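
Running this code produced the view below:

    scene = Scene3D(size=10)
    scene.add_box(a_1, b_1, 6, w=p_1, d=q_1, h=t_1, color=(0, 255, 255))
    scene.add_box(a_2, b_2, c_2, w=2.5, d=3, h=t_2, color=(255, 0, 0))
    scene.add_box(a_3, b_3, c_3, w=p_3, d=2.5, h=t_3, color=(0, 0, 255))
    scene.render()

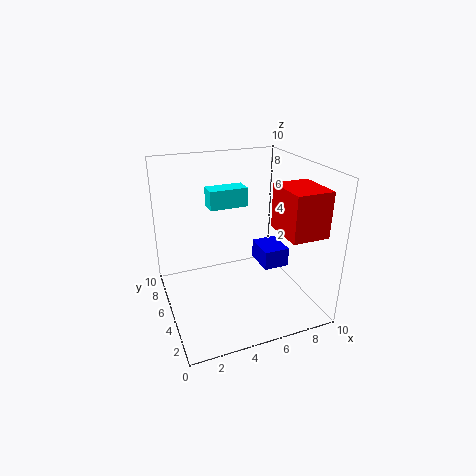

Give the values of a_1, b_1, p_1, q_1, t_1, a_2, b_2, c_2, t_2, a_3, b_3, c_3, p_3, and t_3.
a_1 = 4, b_1 = 8, p_1 = 3, q_1 = 1.5, t_1 = 1.5, a_2 = 7, b_2 = 1, c_2 = 6, t_2 = 3, a_3 = 7.5, b_3 = 5.5, c_3 = 1.5, p_3 = 2, t_3 = 1.5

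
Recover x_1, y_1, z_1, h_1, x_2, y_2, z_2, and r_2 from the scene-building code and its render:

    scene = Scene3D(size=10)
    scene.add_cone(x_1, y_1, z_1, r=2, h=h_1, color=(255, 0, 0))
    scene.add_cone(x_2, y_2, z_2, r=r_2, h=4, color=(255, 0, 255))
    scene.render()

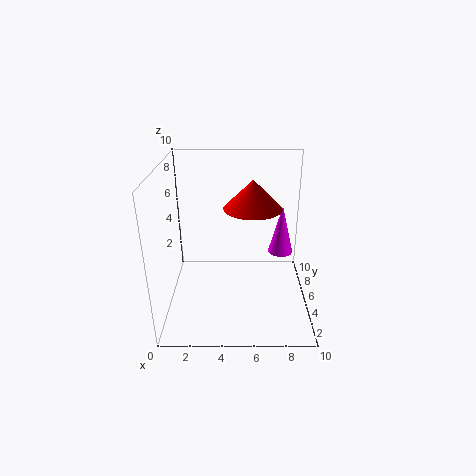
x_1 = 6, y_1 = 5.5, z_1 = 7, h_1 = 2, x_2 = 8.5, y_2 = 8.5, z_2 = 2, r_2 = 1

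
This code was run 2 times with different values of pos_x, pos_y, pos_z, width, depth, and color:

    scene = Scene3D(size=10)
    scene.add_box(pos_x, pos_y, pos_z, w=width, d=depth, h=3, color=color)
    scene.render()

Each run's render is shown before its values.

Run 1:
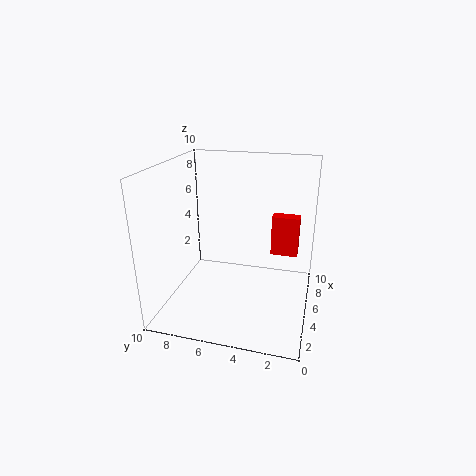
pos_x = 7, pos_y = 1, pos_z = 3, width = 1, depth = 2, color = 'red'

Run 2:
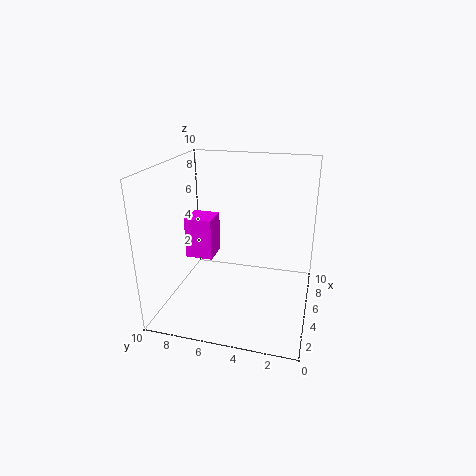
pos_x = 5, pos_y = 7, pos_z = 3, width = 2, depth = 2, color = 'magenta'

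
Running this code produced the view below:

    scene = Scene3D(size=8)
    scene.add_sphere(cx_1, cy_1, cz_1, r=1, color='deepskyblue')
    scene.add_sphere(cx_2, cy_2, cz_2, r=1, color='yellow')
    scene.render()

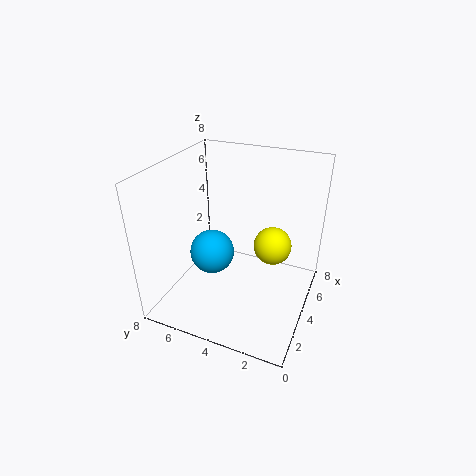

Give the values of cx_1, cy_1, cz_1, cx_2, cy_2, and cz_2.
cx_1 = 1; cy_1 = 4; cz_1 = 5; cx_2 = 4; cy_2 = 2; cz_2 = 4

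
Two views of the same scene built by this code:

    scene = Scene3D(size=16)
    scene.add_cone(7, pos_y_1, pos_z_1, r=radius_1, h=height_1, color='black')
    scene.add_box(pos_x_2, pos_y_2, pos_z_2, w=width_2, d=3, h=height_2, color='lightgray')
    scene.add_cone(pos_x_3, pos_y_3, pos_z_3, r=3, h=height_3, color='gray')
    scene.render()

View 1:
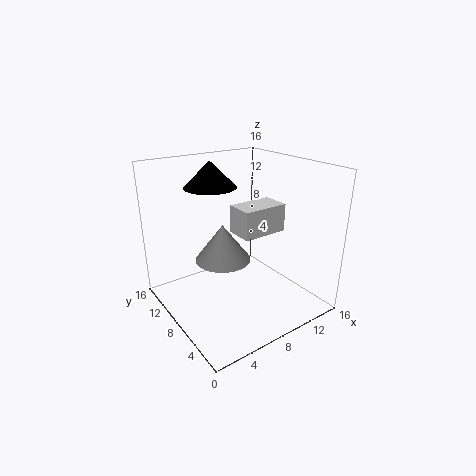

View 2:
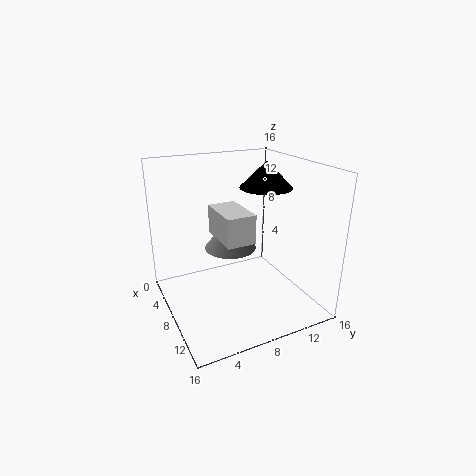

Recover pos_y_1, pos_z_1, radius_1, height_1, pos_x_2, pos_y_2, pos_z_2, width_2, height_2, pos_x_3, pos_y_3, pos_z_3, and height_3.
pos_y_1 = 12, pos_z_1 = 13, radius_1 = 3, height_1 = 3, pos_x_2 = 7, pos_y_2 = 5, pos_z_2 = 9, width_2 = 5, height_2 = 3, pos_x_3 = 6, pos_y_3 = 8, pos_z_3 = 6, height_3 = 4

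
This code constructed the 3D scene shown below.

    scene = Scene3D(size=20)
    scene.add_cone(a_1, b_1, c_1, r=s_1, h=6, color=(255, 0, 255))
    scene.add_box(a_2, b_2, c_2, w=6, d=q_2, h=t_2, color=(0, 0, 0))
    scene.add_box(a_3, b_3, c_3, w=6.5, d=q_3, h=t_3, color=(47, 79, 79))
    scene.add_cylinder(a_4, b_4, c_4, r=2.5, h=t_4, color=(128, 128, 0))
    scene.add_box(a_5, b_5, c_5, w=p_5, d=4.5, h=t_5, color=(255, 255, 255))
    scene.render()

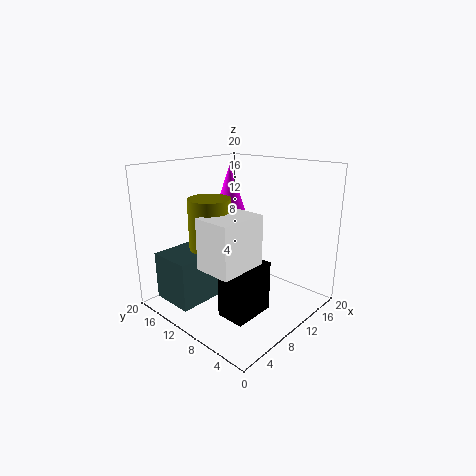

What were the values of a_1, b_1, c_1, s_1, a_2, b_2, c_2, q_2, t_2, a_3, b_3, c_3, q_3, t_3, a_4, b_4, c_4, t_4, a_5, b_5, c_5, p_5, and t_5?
a_1 = 9.5; b_1 = 11; c_1 = 14; s_1 = 2; a_2 = 5; b_2 = 5; c_2 = 0.5; q_2 = 4; t_2 = 7; a_3 = 1; b_3 = 11; c_3 = 2; q_3 = 6; t_3 = 6.5; a_4 = 3.5; b_4 = 8.5; c_4 = 11; t_4 = 6; a_5 = 0.5; b_5 = 3; c_5 = 9.5; p_5 = 6; t_5 = 6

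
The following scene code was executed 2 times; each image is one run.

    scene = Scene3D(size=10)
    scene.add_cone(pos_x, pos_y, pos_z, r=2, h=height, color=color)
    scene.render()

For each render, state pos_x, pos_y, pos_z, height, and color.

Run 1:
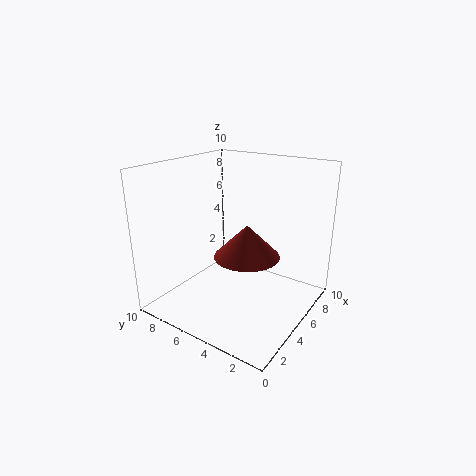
pos_x = 3, pos_y = 3, pos_z = 5, height = 2, color = 'brown'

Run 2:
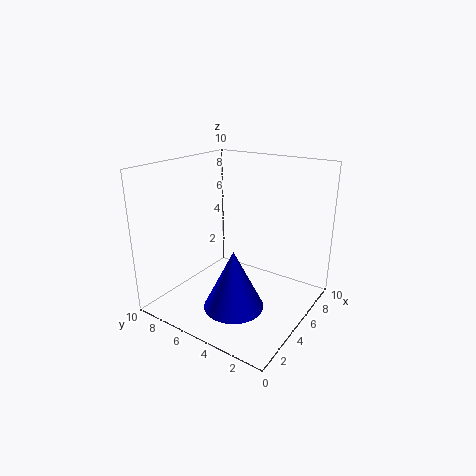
pos_x = 3, pos_y = 4, pos_z = 1, height = 4, color = 'blue'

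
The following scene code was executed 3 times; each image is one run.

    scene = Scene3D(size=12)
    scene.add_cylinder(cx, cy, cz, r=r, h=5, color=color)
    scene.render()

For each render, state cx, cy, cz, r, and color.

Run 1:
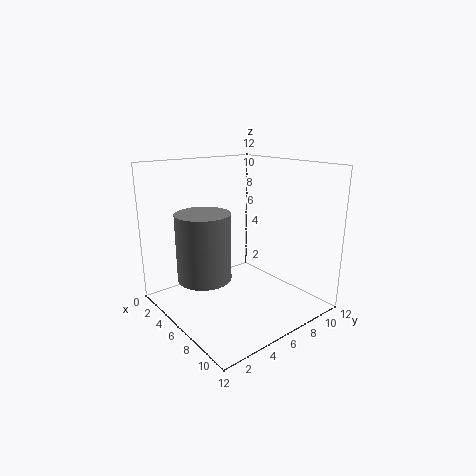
cx = 7; cy = 2; cz = 4; r = 2; color = 'gray'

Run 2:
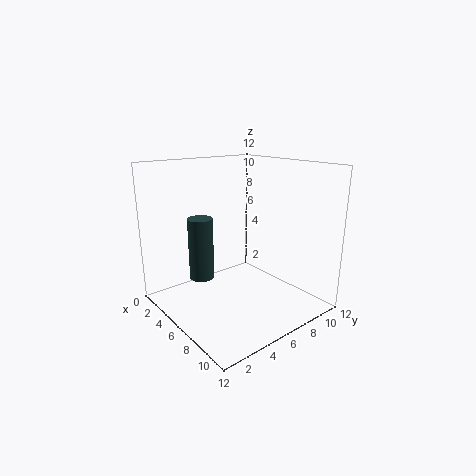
cx = 5; cy = 3; cz = 3; r = 1; color = 'darkslategray'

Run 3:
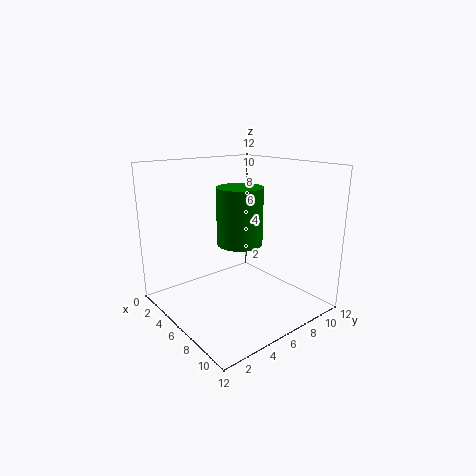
cx = 5; cy = 7; cz = 5; r = 2; color = 'green'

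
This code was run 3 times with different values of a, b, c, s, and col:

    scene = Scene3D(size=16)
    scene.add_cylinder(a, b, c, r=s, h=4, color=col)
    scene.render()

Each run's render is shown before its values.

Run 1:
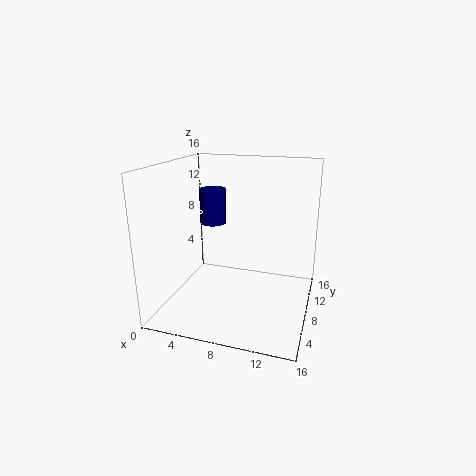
a = 4.5; b = 9.5; c = 9; s = 1.5; col = 'navy'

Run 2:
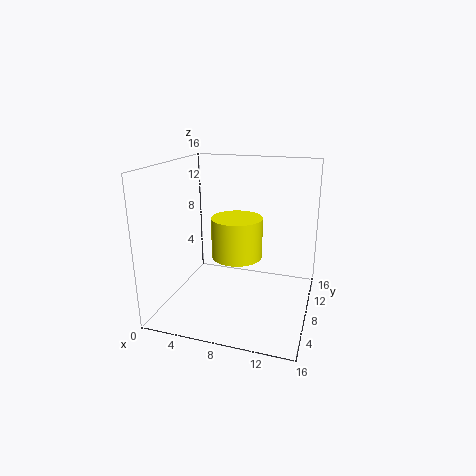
a = 9; b = 4.5; c = 7.5; s = 2.5; col = 'yellow'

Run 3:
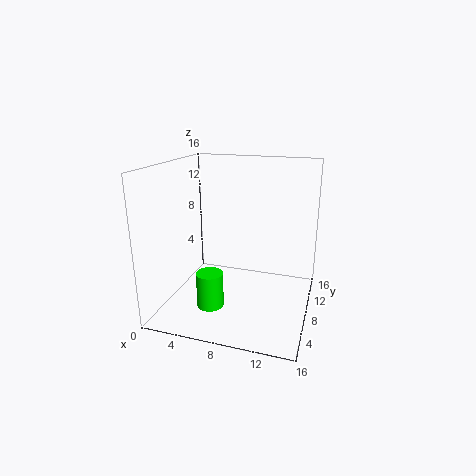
a = 5.5; b = 5.5; c = 0.5; s = 1.5; col = 'lime'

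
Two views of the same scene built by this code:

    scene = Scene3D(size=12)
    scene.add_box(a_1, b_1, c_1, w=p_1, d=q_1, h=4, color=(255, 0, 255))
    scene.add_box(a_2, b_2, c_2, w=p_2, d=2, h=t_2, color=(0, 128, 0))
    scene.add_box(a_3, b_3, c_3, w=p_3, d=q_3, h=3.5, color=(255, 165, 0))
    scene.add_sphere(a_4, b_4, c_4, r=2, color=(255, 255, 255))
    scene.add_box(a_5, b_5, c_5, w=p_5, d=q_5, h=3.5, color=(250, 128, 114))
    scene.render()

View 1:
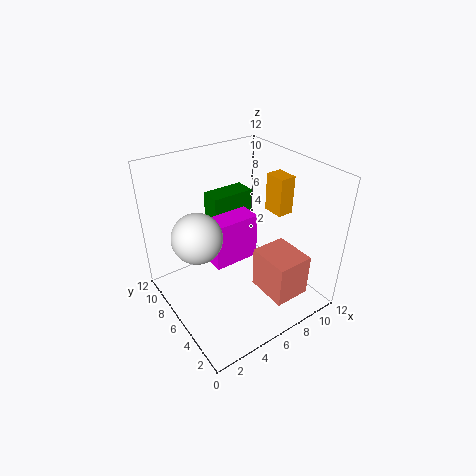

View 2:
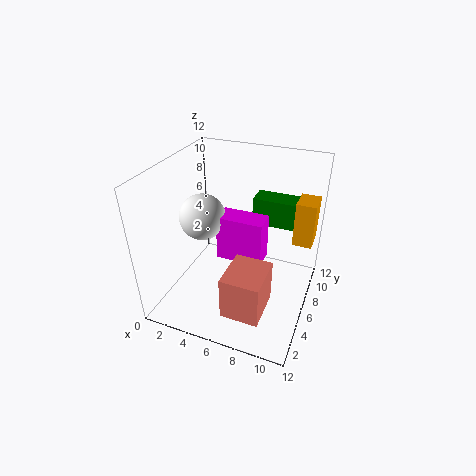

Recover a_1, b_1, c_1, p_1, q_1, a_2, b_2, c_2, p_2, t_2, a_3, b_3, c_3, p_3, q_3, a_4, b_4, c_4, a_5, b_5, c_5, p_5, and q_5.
a_1 = 4
b_1 = 6
c_1 = 3.5
p_1 = 4
q_1 = 2
a_2 = 6
b_2 = 9.5
c_2 = 5.5
p_2 = 4
t_2 = 2.5
a_3 = 10.5
b_3 = 6
c_3 = 6.5
p_3 = 1.5
q_3 = 2
a_4 = 2.5
b_4 = 6.5
c_4 = 7
a_5 = 6.5
b_5 = 1
c_5 = 2
p_5 = 3
q_5 = 3.5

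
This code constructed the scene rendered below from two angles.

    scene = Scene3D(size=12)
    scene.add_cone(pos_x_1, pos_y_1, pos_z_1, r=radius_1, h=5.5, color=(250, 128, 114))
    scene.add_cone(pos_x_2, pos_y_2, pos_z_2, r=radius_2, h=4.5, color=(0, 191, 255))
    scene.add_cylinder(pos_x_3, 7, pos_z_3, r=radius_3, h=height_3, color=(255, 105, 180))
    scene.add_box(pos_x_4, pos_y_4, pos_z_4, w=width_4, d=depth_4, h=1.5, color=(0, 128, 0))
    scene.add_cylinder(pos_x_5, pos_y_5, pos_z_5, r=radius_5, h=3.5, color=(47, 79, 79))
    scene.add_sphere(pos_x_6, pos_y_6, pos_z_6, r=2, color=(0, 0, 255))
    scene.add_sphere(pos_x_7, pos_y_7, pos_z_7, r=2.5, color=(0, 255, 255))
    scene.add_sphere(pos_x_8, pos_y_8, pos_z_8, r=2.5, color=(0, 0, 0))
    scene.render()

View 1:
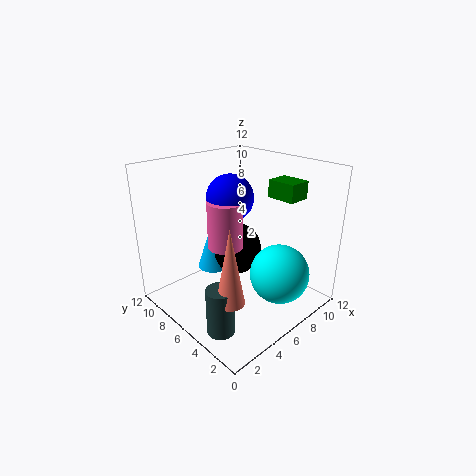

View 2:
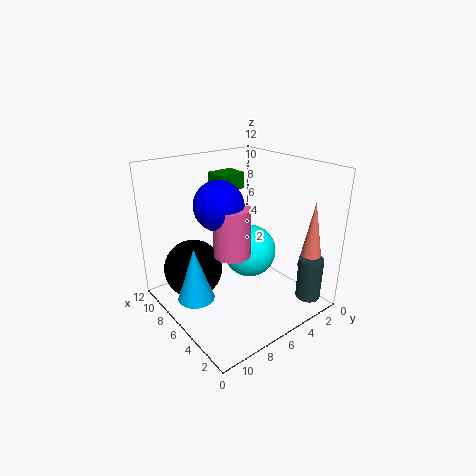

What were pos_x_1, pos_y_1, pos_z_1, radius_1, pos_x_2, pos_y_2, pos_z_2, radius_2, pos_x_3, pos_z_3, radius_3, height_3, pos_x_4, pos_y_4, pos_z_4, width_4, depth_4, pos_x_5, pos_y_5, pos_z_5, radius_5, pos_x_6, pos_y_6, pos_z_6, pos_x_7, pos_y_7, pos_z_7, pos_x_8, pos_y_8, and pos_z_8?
pos_x_1 = 1.5
pos_y_1 = 2
pos_z_1 = 4
radius_1 = 1
pos_x_2 = 6.5
pos_y_2 = 10
pos_z_2 = 1.5
radius_2 = 1.5
pos_x_3 = 5.5
pos_z_3 = 5
radius_3 = 1.5
height_3 = 4
pos_x_4 = 9
pos_y_4 = 3
pos_z_4 = 9
width_4 = 2
depth_4 = 2.5
pos_x_5 = 1
pos_y_5 = 2.5
pos_z_5 = 1.5
radius_5 = 1
pos_x_6 = 6.5
pos_y_6 = 7.5
pos_z_6 = 9
pos_x_7 = 8
pos_y_7 = 3
pos_z_7 = 3
pos_x_8 = 8.5
pos_y_8 = 9
pos_z_8 = 3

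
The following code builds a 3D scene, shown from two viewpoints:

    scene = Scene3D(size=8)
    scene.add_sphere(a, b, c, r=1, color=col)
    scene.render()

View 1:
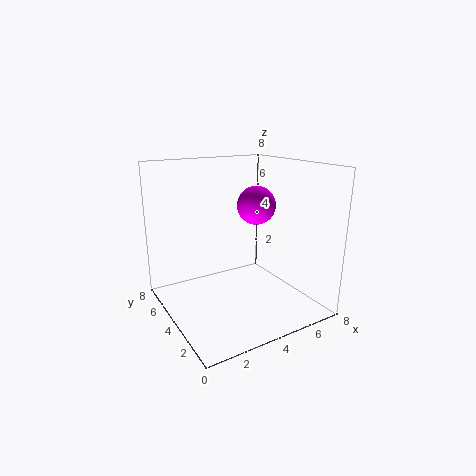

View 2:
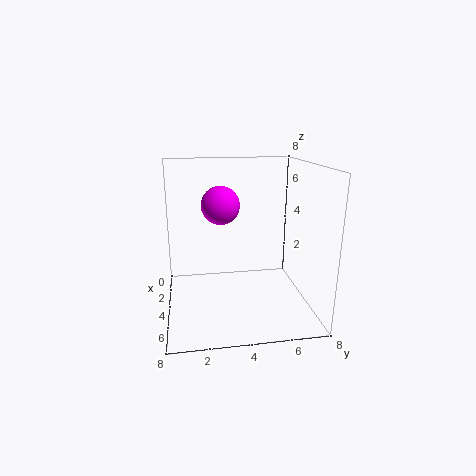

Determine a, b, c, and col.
a = 4.5; b = 3; c = 6; col = 'magenta'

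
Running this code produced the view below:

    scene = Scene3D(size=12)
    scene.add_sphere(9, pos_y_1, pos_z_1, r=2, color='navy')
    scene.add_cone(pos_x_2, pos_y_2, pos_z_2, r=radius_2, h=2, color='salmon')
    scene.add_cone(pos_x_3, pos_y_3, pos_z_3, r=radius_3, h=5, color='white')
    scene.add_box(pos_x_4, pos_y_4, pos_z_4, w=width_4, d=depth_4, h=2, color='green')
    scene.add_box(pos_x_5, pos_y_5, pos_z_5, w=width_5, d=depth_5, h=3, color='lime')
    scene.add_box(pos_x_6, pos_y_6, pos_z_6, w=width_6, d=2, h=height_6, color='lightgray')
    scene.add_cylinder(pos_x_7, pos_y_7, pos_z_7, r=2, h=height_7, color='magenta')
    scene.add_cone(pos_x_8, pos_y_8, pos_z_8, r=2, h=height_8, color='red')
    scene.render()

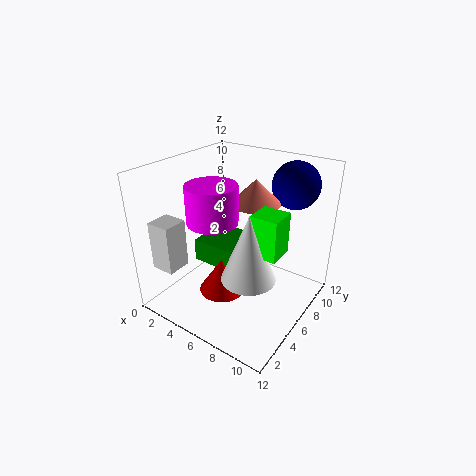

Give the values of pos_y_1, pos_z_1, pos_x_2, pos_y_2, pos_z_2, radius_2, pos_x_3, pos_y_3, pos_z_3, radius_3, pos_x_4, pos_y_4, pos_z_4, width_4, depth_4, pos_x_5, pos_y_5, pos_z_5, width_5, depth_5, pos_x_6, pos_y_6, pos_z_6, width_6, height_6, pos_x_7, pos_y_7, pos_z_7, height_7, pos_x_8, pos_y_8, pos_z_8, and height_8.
pos_y_1 = 10; pos_z_1 = 10; pos_x_2 = 7; pos_y_2 = 7; pos_z_2 = 9; radius_2 = 2; pos_x_3 = 9; pos_y_3 = 3; pos_z_3 = 5; radius_3 = 2; pos_x_4 = 2; pos_y_4 = 5; pos_z_4 = 3; width_4 = 4; depth_4 = 4; pos_x_5 = 9; pos_y_5 = 3; pos_z_5 = 7; width_5 = 2; depth_5 = 2; pos_x_6 = 1; pos_y_6 = 1; pos_z_6 = 4; width_6 = 2; height_6 = 4; pos_x_7 = 5; pos_y_7 = 4; pos_z_7 = 8; height_7 = 3; pos_x_8 = 5; pos_y_8 = 5; pos_z_8 = 1; height_8 = 3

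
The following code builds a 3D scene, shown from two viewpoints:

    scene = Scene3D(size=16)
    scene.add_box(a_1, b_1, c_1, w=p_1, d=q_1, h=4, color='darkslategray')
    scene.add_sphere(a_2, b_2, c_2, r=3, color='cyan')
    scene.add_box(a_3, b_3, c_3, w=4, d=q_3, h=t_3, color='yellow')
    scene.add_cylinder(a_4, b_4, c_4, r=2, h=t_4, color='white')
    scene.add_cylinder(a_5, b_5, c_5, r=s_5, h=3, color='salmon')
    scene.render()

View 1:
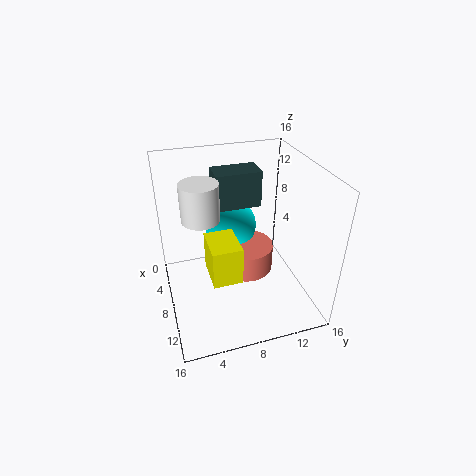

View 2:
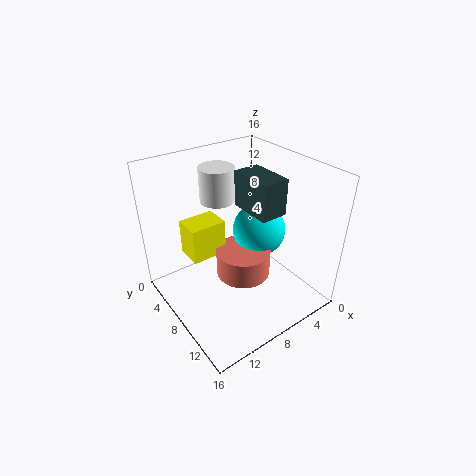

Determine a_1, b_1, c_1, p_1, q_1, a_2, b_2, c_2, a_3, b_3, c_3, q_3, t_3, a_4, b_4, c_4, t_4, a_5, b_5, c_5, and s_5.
a_1 = 4, b_1 = 6, c_1 = 11, p_1 = 3, q_1 = 5, a_2 = 5, b_2 = 8, c_2 = 8, a_3 = 9, b_3 = 4, c_3 = 6, q_3 = 3, t_3 = 4, a_4 = 8, b_4 = 4, c_4 = 11, t_4 = 4, a_5 = 8, b_5 = 9, c_5 = 4, s_5 = 3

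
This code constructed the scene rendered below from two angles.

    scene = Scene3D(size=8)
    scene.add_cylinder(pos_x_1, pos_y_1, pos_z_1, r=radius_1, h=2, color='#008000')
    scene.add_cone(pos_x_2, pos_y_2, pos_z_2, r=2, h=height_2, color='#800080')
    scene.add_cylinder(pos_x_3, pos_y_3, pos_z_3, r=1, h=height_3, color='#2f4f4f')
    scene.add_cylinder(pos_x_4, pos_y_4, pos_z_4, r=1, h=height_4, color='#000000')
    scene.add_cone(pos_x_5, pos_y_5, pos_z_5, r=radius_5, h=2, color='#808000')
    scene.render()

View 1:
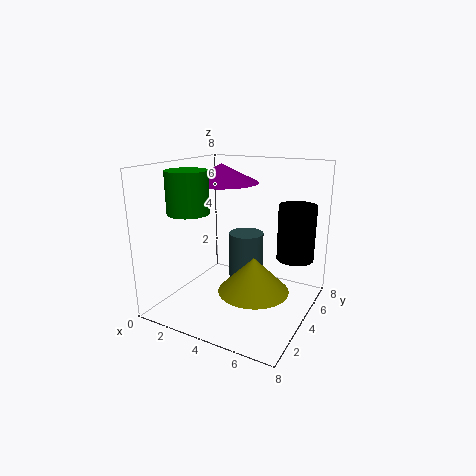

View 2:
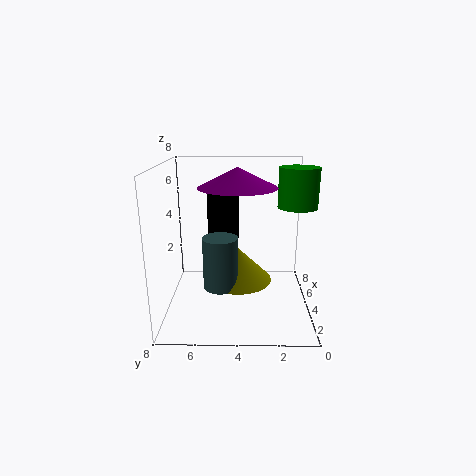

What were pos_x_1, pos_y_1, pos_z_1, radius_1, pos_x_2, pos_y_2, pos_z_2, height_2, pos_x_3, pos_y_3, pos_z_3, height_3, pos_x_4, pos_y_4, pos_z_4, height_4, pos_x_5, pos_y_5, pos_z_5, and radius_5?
pos_x_1 = 3; pos_y_1 = 1; pos_z_1 = 6; radius_1 = 1; pos_x_2 = 3; pos_y_2 = 4; pos_z_2 = 7; height_2 = 1; pos_x_3 = 4; pos_y_3 = 5; pos_z_3 = 1; height_3 = 3; pos_x_4 = 7; pos_y_4 = 5; pos_z_4 = 3; height_4 = 3; pos_x_5 = 5; pos_y_5 = 4; pos_z_5 = 1; radius_5 = 2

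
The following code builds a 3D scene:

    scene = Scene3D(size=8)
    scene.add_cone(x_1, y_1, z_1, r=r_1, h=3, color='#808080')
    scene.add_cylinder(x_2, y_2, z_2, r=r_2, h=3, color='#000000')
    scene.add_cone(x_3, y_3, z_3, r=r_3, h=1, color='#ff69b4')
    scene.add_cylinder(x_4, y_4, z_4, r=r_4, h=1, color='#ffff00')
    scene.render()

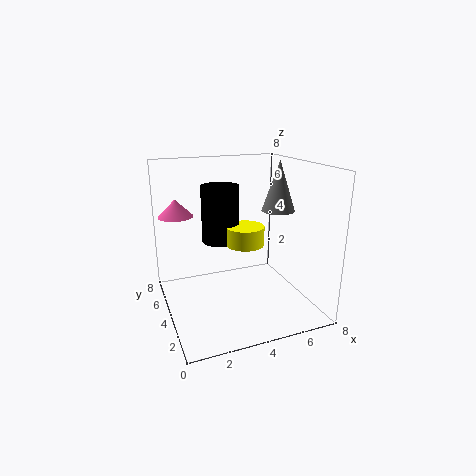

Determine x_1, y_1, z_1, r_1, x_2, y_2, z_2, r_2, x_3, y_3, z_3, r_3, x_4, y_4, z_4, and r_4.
x_1 = 7, y_1 = 5, z_1 = 5, r_1 = 1, x_2 = 3, y_2 = 4, z_2 = 4, r_2 = 1, x_3 = 1, y_3 = 6, z_3 = 5, r_3 = 1, x_4 = 4, y_4 = 3, z_4 = 4, r_4 = 1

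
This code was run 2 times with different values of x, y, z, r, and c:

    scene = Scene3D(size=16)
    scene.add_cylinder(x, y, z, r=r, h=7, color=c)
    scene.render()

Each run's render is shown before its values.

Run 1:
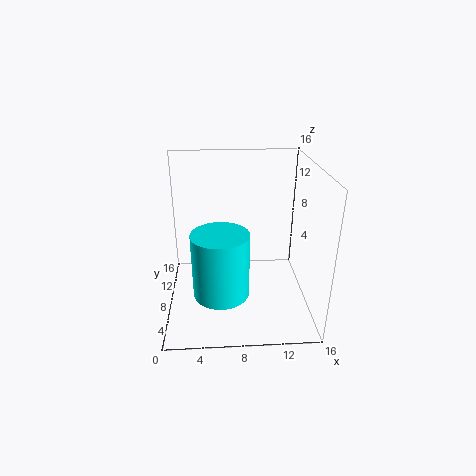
x = 6; y = 5; z = 3; r = 3; c = 'cyan'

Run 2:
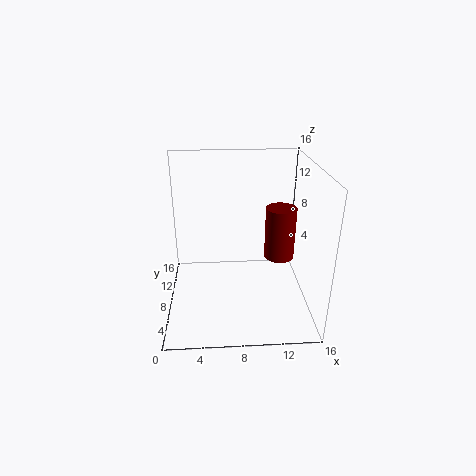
x = 14; y = 14; z = 2; r = 2; c = 'maroon'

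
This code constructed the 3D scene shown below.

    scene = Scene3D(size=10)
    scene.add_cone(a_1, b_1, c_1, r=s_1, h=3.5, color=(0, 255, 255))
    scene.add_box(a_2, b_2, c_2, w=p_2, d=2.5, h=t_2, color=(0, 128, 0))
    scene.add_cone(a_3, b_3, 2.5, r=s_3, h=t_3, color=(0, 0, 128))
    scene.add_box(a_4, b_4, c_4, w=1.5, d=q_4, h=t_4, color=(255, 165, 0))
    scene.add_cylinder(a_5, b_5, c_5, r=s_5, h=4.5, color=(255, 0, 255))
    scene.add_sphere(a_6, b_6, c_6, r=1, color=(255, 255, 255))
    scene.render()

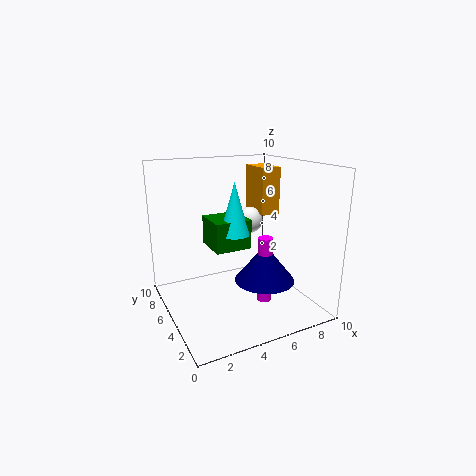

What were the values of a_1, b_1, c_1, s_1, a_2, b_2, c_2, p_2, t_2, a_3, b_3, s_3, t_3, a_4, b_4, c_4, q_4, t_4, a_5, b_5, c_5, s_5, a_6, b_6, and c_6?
a_1 = 4.5, b_1 = 4.5, c_1 = 5.5, s_1 = 1, a_2 = 3, b_2 = 4, c_2 = 4.5, p_2 = 2.5, t_2 = 2, a_3 = 6, b_3 = 3, s_3 = 2, t_3 = 2.5, a_4 = 7.5, b_4 = 6, c_4 = 6, q_4 = 2.5, t_4 = 3.5, a_5 = 6, b_5 = 3, c_5 = 1, s_5 = 0.5, a_6 = 7, b_6 = 7, c_6 = 5.5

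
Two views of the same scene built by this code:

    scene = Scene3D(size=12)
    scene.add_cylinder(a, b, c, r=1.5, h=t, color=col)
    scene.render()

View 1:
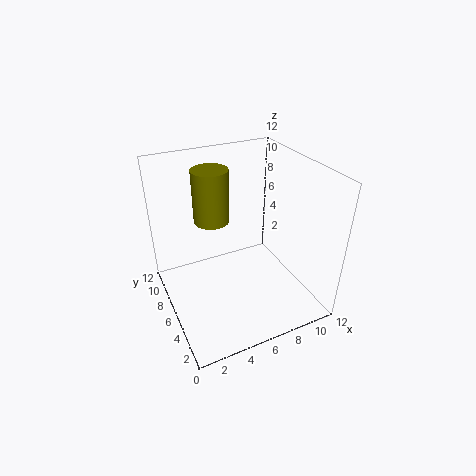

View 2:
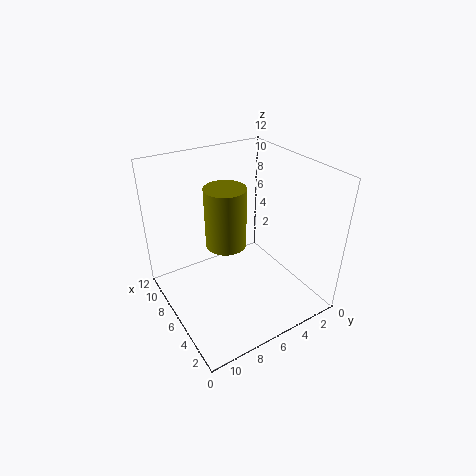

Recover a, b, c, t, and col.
a = 4.5
b = 8
c = 7
t = 4.5
col = 'olive'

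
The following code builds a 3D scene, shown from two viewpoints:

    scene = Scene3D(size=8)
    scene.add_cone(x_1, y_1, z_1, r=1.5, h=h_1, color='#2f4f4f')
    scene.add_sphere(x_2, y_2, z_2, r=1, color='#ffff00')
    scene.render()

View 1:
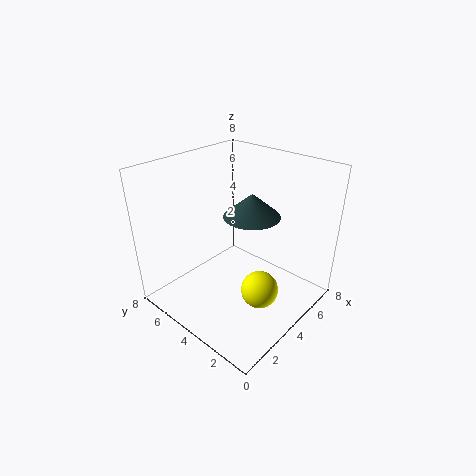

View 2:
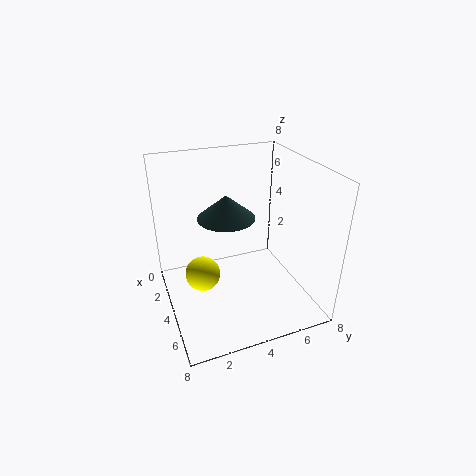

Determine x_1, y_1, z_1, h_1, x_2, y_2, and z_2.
x_1 = 4.25; y_1 = 3.25; z_1 = 5.5; h_1 = 1.25; x_2 = 3.5; y_2 = 2; z_2 = 1.75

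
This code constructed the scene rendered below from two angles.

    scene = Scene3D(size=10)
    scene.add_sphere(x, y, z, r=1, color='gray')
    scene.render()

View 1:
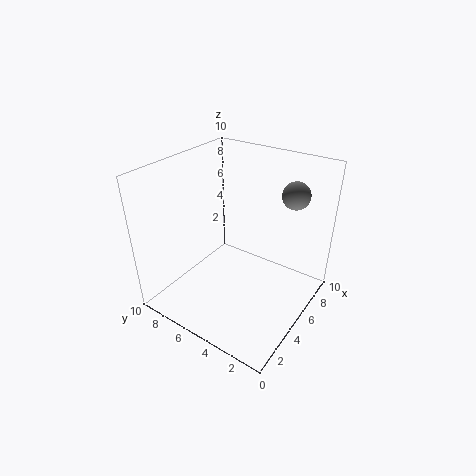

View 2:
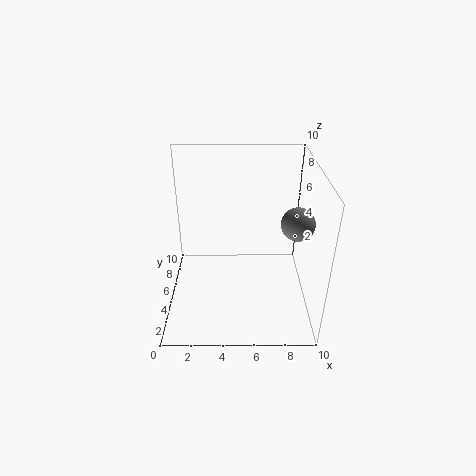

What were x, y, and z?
x = 8.5
y = 2.5
z = 7.5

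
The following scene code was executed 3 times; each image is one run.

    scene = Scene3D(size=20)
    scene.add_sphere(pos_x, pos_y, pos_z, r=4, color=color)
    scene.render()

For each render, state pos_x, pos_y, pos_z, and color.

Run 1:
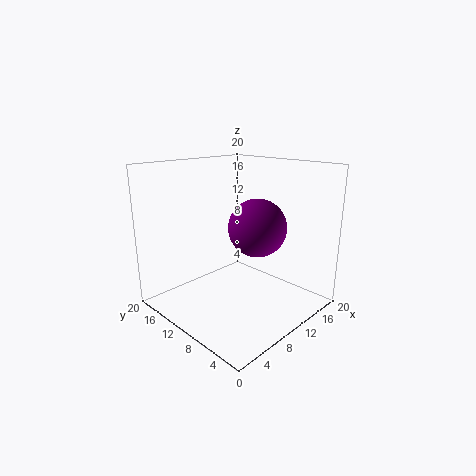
pos_x = 11.75
pos_y = 8
pos_z = 11.5
color = 'purple'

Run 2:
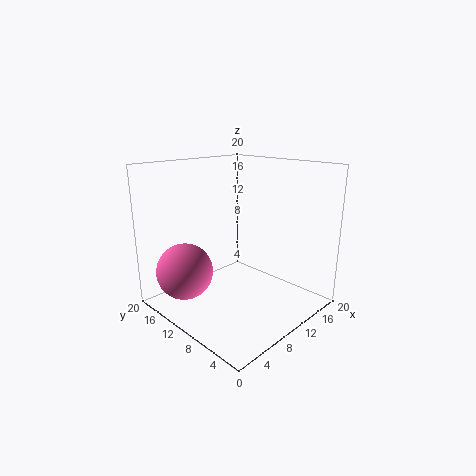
pos_x = 4.5
pos_y = 15.25
pos_z = 5
color = 'hotpink'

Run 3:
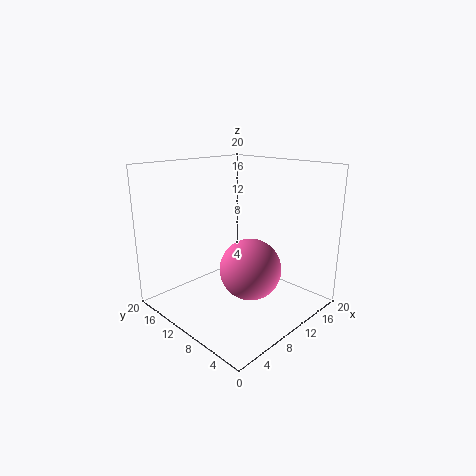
pos_x = 8.5
pos_y = 6.25
pos_z = 7
color = 'hotpink'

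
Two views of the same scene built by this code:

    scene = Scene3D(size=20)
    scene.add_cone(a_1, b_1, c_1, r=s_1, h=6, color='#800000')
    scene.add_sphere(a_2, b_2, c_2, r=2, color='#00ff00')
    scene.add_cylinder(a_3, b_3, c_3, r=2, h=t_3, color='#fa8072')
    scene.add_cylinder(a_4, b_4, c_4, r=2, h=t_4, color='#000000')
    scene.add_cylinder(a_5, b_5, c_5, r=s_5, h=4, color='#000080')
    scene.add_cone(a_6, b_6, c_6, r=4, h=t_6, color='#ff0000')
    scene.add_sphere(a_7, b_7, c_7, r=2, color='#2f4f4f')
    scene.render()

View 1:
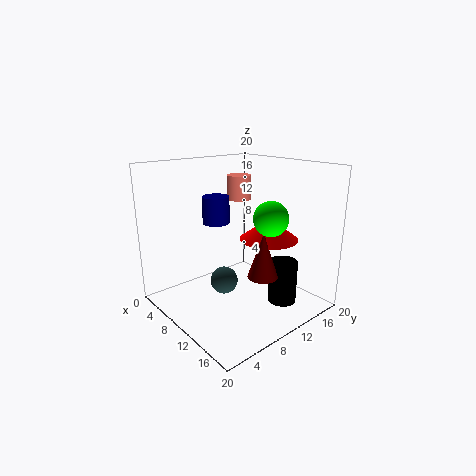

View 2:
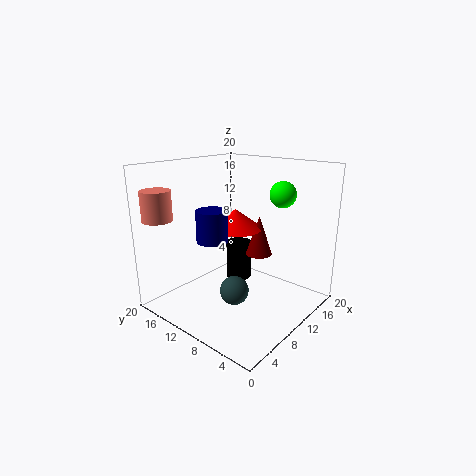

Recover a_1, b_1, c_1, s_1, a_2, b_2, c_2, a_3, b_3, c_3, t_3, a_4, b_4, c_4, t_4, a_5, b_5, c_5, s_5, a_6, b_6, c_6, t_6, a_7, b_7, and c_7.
a_1 = 15, b_1 = 10, c_1 = 6, s_1 = 2, a_2 = 18, b_2 = 8, c_2 = 15, a_3 = 2, b_3 = 17, c_3 = 13, t_3 = 4, a_4 = 15, b_4 = 14, c_4 = 1, t_4 = 6, a_5 = 5, b_5 = 10, c_5 = 11, s_5 = 2, a_6 = 13, b_6 = 13, c_6 = 10, t_6 = 3, a_7 = 8, b_7 = 9, c_7 = 3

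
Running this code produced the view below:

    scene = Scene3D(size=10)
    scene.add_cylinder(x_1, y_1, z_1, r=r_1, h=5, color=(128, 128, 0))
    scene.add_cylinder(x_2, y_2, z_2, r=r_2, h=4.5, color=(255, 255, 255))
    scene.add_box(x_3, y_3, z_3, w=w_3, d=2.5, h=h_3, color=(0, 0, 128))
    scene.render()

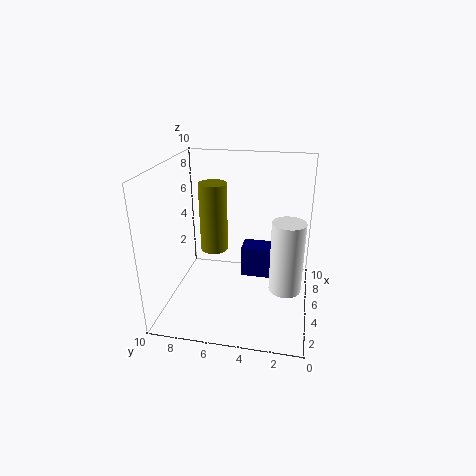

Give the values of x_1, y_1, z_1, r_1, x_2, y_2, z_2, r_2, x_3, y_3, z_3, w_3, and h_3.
x_1 = 6
y_1 = 7
z_1 = 3.5
r_1 = 1
x_2 = 2.5
y_2 = 1.5
z_2 = 3
r_2 = 1
x_3 = 3.5
y_3 = 2
z_3 = 3
w_3 = 1.5
h_3 = 2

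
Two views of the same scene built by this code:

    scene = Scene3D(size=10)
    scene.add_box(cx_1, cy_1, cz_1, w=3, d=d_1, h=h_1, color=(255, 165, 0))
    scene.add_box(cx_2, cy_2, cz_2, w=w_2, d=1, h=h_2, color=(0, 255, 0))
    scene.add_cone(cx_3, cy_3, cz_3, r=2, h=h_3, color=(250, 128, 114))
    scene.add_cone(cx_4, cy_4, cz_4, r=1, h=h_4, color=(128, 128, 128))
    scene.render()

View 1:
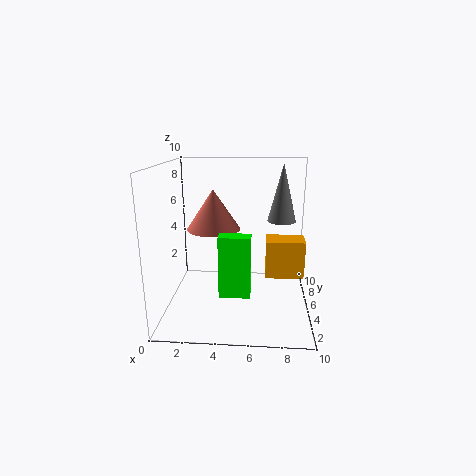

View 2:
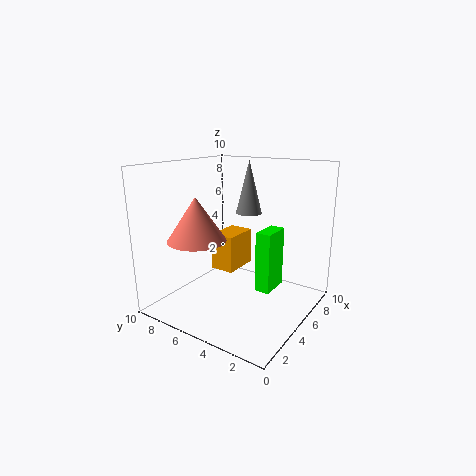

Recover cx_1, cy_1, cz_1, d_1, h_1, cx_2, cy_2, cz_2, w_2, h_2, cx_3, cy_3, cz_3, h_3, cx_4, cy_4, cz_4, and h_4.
cx_1 = 7
cy_1 = 7
cz_1 = 1
d_1 = 2
h_1 = 3
cx_2 = 4
cy_2 = 2
cz_2 = 2
w_2 = 2
h_2 = 4
cx_3 = 3
cy_3 = 7
cz_3 = 5
h_3 = 3
cx_4 = 8
cy_4 = 6
cz_4 = 6
h_4 = 4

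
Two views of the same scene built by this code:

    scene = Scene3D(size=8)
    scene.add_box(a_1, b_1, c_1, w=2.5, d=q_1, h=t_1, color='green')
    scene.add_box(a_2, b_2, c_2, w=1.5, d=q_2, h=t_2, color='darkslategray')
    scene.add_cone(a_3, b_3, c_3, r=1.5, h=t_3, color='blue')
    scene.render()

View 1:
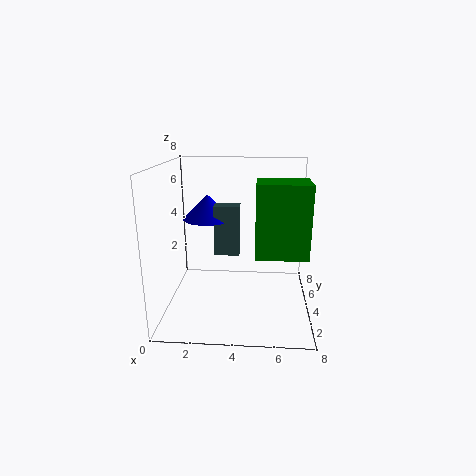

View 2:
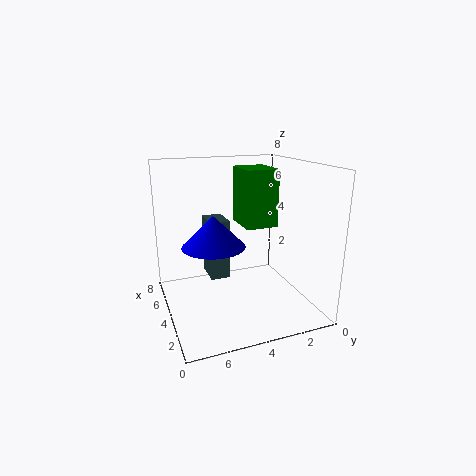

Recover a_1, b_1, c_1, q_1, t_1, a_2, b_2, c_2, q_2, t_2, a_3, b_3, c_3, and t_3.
a_1 = 5; b_1 = 1; c_1 = 4; q_1 = 2; t_1 = 3.5; a_2 = 2.5; b_2 = 5; c_2 = 2.5; q_2 = 1; t_2 = 3; a_3 = 2; b_3 = 6; c_3 = 4.5; t_3 = 1.5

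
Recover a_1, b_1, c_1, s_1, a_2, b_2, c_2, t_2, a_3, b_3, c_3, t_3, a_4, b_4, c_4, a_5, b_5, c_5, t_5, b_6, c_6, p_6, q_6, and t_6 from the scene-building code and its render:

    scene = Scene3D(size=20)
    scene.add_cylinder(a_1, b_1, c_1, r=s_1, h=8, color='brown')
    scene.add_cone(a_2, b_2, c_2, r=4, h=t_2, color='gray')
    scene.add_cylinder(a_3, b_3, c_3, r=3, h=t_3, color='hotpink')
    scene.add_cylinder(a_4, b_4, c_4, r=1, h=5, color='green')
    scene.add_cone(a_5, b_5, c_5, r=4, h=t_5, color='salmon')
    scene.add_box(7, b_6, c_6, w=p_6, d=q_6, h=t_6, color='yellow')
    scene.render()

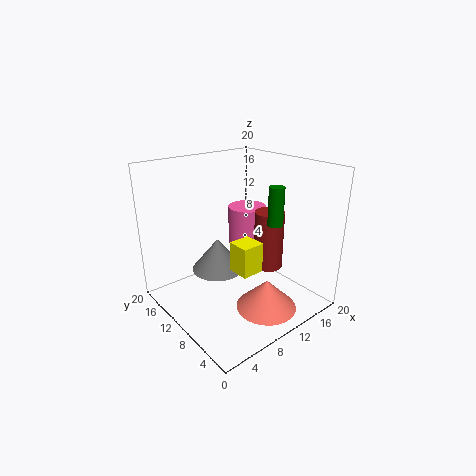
a_1 = 13
b_1 = 7
c_1 = 6
s_1 = 2
a_2 = 10
b_2 = 15
c_2 = 3
t_2 = 5
a_3 = 16
b_3 = 15
c_3 = 6
t_3 = 6
a_4 = 12
b_4 = 5
c_4 = 13
a_5 = 10
b_5 = 4
c_5 = 2
t_5 = 4
b_6 = 5
c_6 = 7
p_6 = 3
q_6 = 3
t_6 = 4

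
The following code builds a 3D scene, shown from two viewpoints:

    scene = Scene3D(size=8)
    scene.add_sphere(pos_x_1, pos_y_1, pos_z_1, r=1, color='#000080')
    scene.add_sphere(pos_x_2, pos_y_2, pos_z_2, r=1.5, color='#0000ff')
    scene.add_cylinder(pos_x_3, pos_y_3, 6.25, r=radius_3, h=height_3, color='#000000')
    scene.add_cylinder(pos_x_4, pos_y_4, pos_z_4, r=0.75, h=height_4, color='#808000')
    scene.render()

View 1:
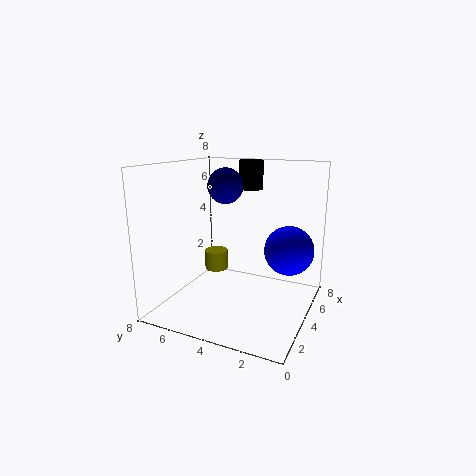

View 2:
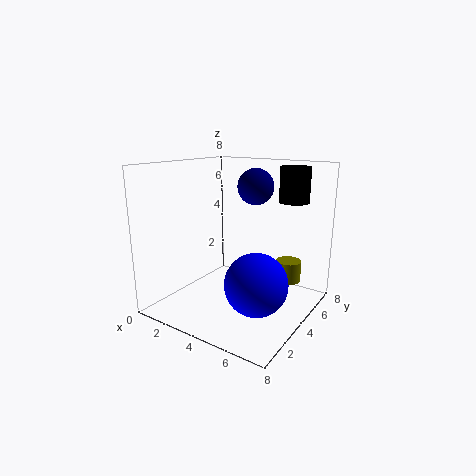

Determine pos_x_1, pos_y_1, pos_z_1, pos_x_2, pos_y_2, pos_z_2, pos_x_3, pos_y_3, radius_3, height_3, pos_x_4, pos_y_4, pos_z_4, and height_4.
pos_x_1 = 4.5, pos_y_1 = 5, pos_z_1 = 6.75, pos_x_2 = 6.5, pos_y_2 = 1.75, pos_z_2 = 2.75, pos_x_3 = 7, pos_y_3 = 4.5, radius_3 = 0.75, height_3 = 1.75, pos_x_4 = 6, pos_y_4 = 6.5, pos_z_4 = 1, height_4 = 1.25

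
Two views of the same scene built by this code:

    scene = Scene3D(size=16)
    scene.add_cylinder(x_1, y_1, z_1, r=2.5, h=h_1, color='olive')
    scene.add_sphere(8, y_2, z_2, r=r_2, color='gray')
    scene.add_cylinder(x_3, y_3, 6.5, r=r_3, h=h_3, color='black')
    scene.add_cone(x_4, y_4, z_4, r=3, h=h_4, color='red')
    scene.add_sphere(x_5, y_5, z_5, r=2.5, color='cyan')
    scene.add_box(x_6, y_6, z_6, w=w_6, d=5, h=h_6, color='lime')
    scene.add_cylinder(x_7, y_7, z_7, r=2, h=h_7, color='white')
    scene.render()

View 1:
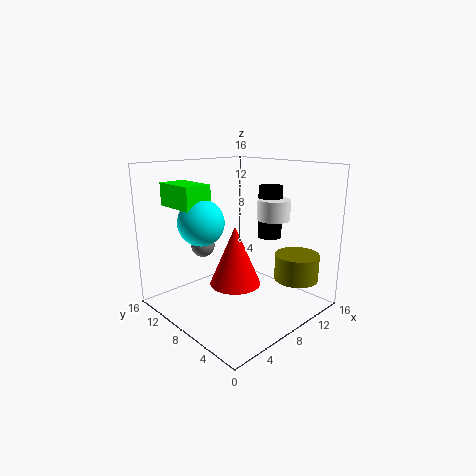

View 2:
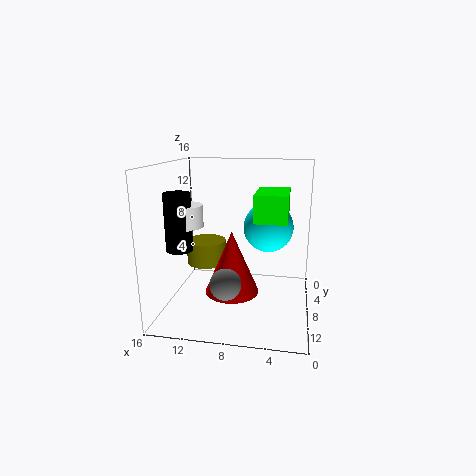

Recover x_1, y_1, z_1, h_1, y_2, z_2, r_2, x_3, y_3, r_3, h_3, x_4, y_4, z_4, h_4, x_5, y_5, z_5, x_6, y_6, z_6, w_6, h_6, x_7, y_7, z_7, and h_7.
x_1 = 13, y_1 = 3.5, z_1 = 3, h_1 = 3, y_2 = 14.5, z_2 = 5.5, r_2 = 1.5, x_3 = 14.5, y_3 = 9, r_3 = 1.5, h_3 = 6.5, x_4 = 8.5, y_4 = 9, z_4 = 2, h_4 = 7, x_5 = 4.5, y_5 = 10, z_5 = 10, x_6 = 2.5, y_6 = 9.5, z_6 = 11.5, w_6 = 3, h_6 = 2.5, x_7 = 14, y_7 = 8, z_7 = 9, h_7 = 2.5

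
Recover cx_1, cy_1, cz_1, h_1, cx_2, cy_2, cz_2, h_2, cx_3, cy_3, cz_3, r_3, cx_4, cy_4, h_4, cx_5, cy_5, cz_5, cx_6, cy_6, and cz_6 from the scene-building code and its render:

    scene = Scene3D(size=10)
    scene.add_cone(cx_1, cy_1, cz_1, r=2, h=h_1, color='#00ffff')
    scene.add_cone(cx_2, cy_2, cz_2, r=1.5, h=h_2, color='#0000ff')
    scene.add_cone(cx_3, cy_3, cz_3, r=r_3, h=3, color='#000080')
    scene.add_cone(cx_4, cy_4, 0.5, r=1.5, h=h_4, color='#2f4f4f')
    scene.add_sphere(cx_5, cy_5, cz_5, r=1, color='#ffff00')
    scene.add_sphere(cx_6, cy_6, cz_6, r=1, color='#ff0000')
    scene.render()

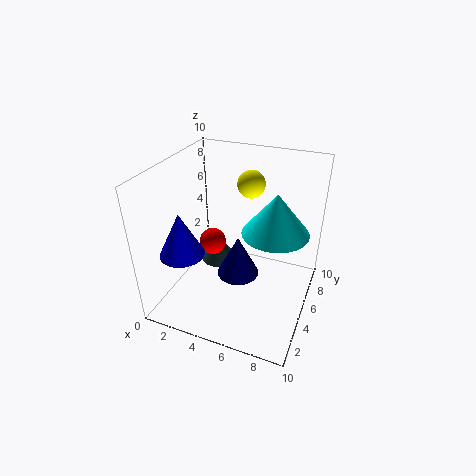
cx_1 = 8, cy_1 = 3.5, cz_1 = 7, h_1 = 2.5, cx_2 = 2, cy_2 = 2.5, cz_2 = 4.5, h_2 = 3, cx_3 = 5, cy_3 = 5, cz_3 = 2, r_3 = 1.5, cx_4 = 2, cy_4 = 8, h_4 = 2, cx_5 = 5, cy_5 = 7.5, cz_5 = 8, cx_6 = 2.5, cy_6 = 6, cz_6 = 3.5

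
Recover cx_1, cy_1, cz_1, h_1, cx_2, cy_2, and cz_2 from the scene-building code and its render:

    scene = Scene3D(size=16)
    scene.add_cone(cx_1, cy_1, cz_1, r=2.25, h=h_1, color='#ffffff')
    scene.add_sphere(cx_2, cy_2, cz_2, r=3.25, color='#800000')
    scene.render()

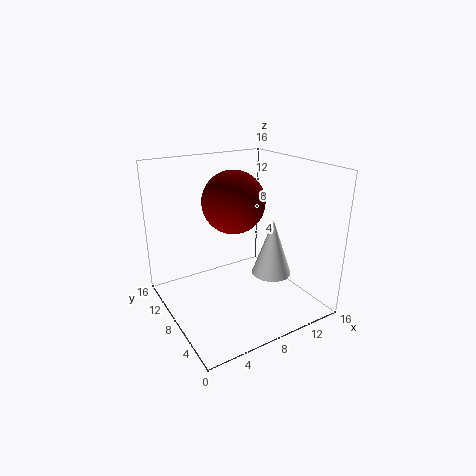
cx_1 = 11.5; cy_1 = 6.25; cz_1 = 3.5; h_1 = 6.5; cx_2 = 7; cy_2 = 7.25; cz_2 = 12.5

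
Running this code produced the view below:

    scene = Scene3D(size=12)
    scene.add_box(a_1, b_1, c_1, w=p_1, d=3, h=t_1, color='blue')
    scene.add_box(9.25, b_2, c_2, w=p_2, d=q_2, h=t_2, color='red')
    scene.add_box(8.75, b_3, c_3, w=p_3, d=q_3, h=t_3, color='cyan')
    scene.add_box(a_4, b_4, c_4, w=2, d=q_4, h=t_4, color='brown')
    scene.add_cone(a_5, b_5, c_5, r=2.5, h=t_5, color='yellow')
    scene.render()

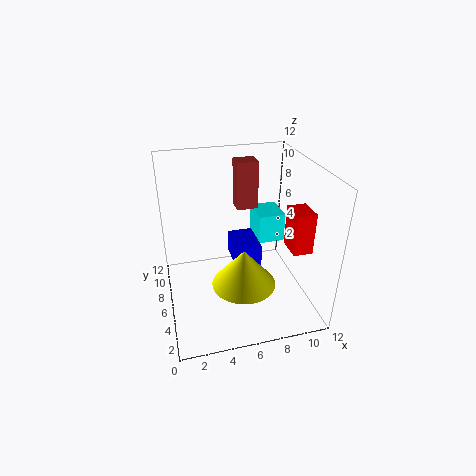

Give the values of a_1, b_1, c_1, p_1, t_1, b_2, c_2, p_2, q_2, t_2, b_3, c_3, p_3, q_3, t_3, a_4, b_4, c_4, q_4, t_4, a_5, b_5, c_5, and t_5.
a_1 = 5.25
b_1 = 3.5
c_1 = 4.75
p_1 = 2
t_1 = 1.75
b_2 = 2
c_2 = 6.25
p_2 = 1.5
q_2 = 2
t_2 = 3.25
b_3 = 8.5
c_3 = 3.5
p_3 = 2.5
q_3 = 3
t_3 = 2.75
a_4 = 7
b_4 = 10
c_4 = 6.5
q_4 = 1.75
t_4 = 4.5
a_5 = 5.75
b_5 = 3.25
c_5 = 3.5
t_5 = 3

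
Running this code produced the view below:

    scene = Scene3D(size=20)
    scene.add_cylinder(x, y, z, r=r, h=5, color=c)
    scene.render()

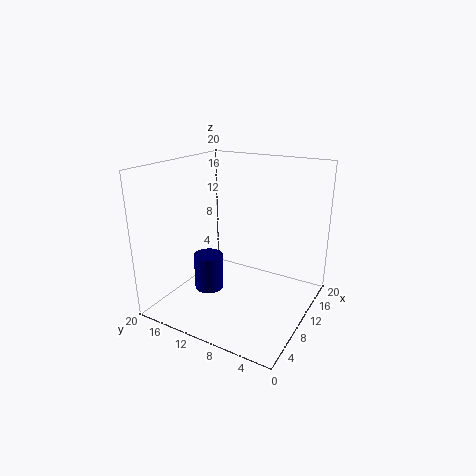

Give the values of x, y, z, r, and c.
x = 7; y = 13; z = 3; r = 2; c = 'navy'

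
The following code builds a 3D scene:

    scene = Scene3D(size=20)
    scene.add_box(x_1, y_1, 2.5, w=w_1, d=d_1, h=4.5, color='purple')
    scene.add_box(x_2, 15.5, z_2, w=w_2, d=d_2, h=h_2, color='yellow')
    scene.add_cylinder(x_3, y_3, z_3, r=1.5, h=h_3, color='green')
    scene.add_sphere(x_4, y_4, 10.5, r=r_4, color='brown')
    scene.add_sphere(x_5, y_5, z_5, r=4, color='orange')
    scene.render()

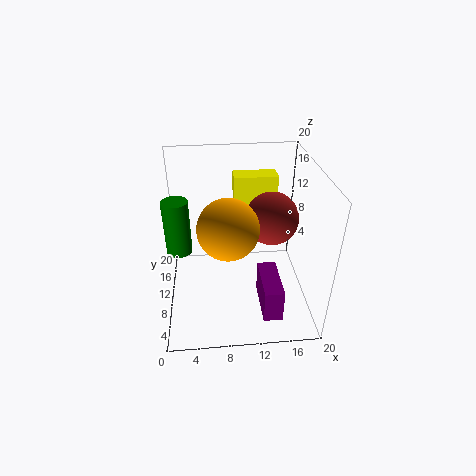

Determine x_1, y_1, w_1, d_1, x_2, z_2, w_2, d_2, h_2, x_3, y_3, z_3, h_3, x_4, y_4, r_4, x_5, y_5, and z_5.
x_1 = 12.5
y_1 = 1.5
w_1 = 2.5
d_1 = 6.5
x_2 = 10
z_2 = 8
w_2 = 6.5
d_2 = 3
h_2 = 8.5
x_3 = 2.5
y_3 = 5
z_3 = 12
h_3 = 6.5
x_4 = 15.5
y_4 = 14
r_4 = 4
x_5 = 8.5
y_5 = 7.5
z_5 = 13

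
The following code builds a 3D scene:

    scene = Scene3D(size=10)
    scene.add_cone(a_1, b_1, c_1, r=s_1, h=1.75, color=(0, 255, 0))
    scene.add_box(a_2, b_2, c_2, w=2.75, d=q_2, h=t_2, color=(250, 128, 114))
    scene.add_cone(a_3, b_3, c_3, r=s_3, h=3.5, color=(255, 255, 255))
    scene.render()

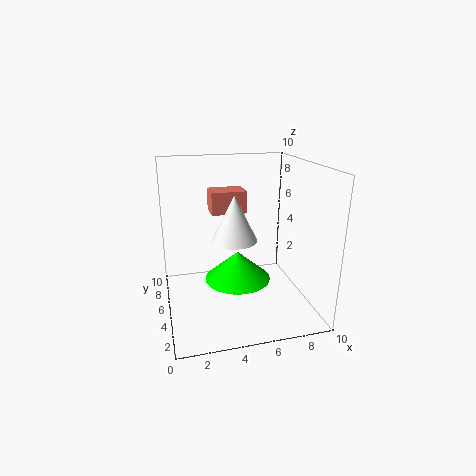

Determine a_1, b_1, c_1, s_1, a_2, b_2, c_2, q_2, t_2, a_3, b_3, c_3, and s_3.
a_1 = 4.25; b_1 = 2.25; c_1 = 3.5; s_1 = 2; a_2 = 3.75; b_2 = 8; c_2 = 5.75; q_2 = 2; t_2 = 1.75; a_3 = 5.25; b_3 = 7; c_3 = 4; s_3 = 1.75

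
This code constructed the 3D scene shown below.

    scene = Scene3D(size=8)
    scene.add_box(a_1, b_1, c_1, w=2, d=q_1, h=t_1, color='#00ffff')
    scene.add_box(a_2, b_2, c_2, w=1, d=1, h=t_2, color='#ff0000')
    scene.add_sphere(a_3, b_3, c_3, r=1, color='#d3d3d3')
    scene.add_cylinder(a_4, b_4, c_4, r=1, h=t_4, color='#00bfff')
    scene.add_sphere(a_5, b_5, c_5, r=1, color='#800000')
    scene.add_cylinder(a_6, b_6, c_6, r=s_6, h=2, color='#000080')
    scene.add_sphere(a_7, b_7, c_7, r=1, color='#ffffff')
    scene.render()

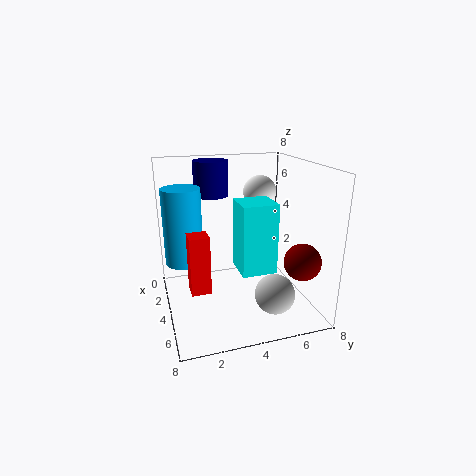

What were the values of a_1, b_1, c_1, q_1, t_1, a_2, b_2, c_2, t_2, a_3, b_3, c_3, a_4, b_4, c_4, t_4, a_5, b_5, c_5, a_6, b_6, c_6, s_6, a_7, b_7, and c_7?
a_1 = 3, b_1 = 4, c_1 = 2, q_1 = 2, t_1 = 4, a_2 = 5, b_2 = 1, c_2 = 2, t_2 = 3, a_3 = 7, b_3 = 5, c_3 = 2, a_4 = 4, b_4 = 1, c_4 = 3, t_4 = 4, a_5 = 6, b_5 = 7, c_5 = 3, a_6 = 2, b_6 = 3, c_6 = 6, s_6 = 1, a_7 = 2, b_7 = 6, c_7 = 6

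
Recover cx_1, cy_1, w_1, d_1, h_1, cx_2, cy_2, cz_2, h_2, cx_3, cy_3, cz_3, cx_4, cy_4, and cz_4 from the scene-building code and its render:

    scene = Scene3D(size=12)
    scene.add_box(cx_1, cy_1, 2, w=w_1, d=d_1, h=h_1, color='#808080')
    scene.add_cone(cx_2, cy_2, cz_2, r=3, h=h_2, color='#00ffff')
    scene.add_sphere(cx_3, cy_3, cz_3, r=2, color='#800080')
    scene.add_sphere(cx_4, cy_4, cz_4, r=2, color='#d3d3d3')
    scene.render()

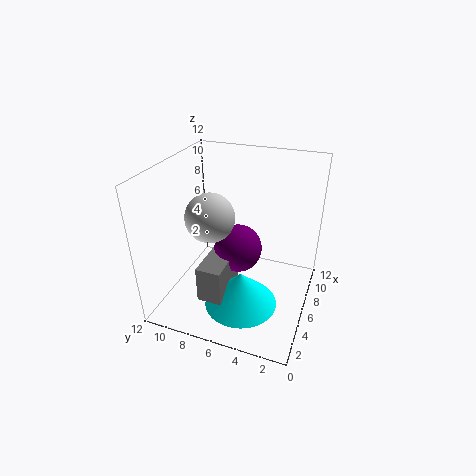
cx_1 = 2, cy_1 = 6, w_1 = 4, d_1 = 2, h_1 = 3, cx_2 = 4, cy_2 = 5, cz_2 = 1, h_2 = 3, cx_3 = 6, cy_3 = 6, cz_3 = 5, cx_4 = 5, cy_4 = 8, cz_4 = 8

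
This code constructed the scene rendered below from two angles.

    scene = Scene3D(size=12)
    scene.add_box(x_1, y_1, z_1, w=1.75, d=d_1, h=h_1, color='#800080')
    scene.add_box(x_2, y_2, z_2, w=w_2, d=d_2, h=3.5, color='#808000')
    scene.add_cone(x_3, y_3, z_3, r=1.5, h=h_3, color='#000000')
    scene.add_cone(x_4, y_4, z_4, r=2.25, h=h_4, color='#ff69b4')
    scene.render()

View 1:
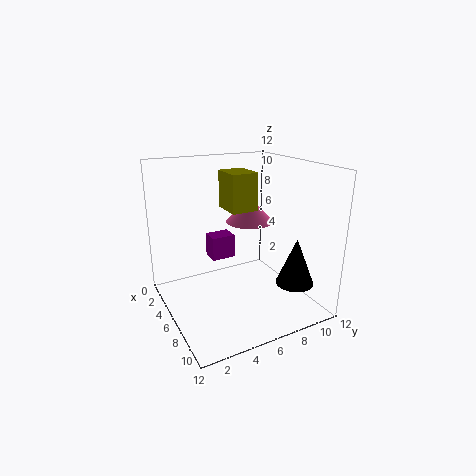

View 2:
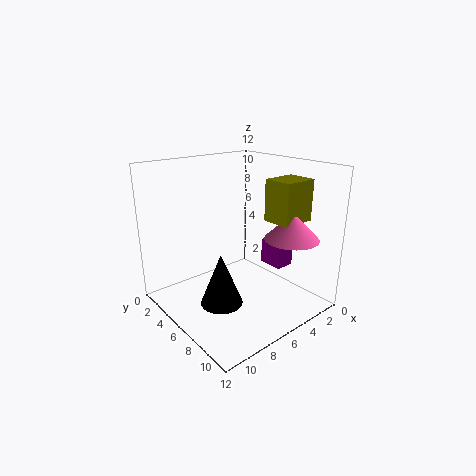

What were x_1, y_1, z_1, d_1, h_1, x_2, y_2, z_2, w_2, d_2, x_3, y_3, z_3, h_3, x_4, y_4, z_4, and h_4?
x_1 = 0.75; y_1 = 5.25; z_1 = 2.5; d_1 = 2.25; h_1 = 2.25; x_2 = 0.75; y_2 = 6.75; z_2 = 7.25; w_2 = 3; d_2 = 2.5; x_3 = 10; y_3 = 9; z_3 = 3; h_3 = 3.75; x_4 = 2.75; y_4 = 9; z_4 = 6; h_4 = 2.25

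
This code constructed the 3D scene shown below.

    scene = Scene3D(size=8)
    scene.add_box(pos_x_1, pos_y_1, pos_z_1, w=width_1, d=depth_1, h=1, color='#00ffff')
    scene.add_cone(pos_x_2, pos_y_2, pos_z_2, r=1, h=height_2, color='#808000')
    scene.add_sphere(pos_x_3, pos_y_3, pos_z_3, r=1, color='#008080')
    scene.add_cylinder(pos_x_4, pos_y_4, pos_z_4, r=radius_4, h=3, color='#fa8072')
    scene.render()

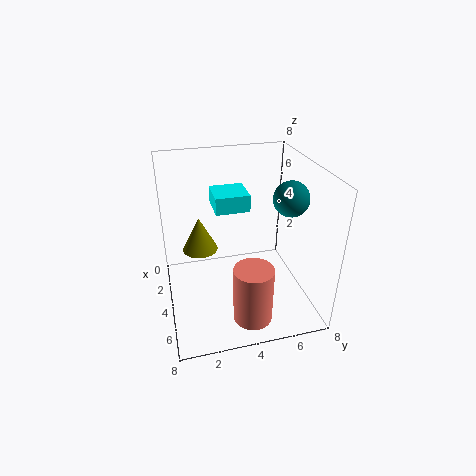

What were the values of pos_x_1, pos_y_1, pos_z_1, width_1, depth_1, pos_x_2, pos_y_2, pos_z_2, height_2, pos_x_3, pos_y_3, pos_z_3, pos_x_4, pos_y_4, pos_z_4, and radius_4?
pos_x_1 = 1; pos_y_1 = 3; pos_z_1 = 5; width_1 = 2; depth_1 = 2; pos_x_2 = 3; pos_y_2 = 2; pos_z_2 = 3; height_2 = 2; pos_x_3 = 4; pos_y_3 = 7; pos_z_3 = 6; pos_x_4 = 7; pos_y_4 = 4; pos_z_4 = 1; radius_4 = 1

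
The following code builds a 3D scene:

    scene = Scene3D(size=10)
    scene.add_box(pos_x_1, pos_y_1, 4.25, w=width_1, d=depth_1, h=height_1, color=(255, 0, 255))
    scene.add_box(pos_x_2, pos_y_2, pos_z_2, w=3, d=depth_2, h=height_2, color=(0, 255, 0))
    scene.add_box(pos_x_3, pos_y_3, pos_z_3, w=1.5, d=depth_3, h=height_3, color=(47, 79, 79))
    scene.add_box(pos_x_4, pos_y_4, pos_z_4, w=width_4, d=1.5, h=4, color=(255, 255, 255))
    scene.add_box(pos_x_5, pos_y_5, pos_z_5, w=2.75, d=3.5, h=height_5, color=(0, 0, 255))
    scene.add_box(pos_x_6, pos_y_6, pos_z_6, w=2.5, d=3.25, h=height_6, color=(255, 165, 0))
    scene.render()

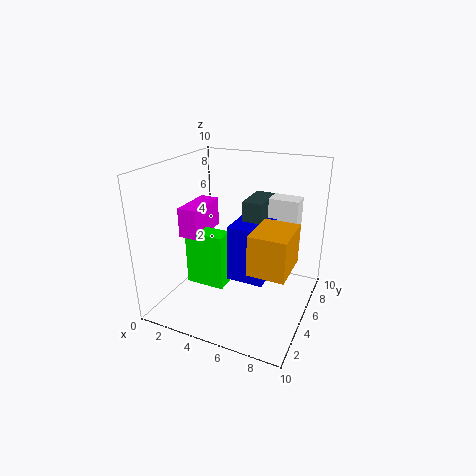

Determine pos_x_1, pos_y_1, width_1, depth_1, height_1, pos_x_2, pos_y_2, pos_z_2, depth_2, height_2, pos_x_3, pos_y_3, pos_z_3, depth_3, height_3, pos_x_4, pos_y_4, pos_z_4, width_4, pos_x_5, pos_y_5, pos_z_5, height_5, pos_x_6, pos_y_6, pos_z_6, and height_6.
pos_x_1 = 0.25
pos_y_1 = 4.75
width_1 = 1.5
depth_1 = 3.5
height_1 = 2.25
pos_x_2 = 0.75
pos_y_2 = 4.75
pos_z_2 = 0.5
depth_2 = 1.5
height_2 = 4.25
pos_x_3 = 4.5
pos_y_3 = 6.75
pos_z_3 = 2.75
depth_3 = 3
height_3 = 4.25
pos_x_4 = 5.25
pos_y_4 = 8.25
pos_z_4 = 3
width_4 = 3
pos_x_5 = 4
pos_y_5 = 5.25
pos_z_5 = 1.25
height_5 = 4.25
pos_x_6 = 6.5
pos_y_6 = 3
pos_z_6 = 3.5
height_6 = 2.75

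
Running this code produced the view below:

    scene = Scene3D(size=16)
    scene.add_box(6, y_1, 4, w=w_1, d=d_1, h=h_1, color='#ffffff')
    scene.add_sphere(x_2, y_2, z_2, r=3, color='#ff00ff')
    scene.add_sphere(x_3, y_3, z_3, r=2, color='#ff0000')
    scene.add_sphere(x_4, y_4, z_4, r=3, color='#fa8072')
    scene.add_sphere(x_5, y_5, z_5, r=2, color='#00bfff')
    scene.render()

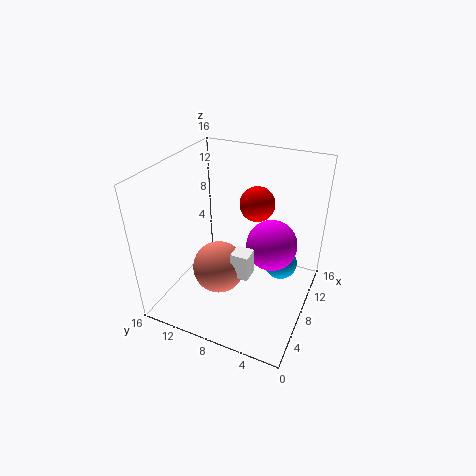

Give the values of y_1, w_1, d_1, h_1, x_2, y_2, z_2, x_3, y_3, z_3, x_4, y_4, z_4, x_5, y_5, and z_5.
y_1 = 6, w_1 = 2, d_1 = 2, h_1 = 3, x_2 = 11, y_2 = 5, z_2 = 6, x_3 = 11, y_3 = 7, z_3 = 11, x_4 = 7, y_4 = 10, z_4 = 4, x_5 = 12, y_5 = 4, z_5 = 3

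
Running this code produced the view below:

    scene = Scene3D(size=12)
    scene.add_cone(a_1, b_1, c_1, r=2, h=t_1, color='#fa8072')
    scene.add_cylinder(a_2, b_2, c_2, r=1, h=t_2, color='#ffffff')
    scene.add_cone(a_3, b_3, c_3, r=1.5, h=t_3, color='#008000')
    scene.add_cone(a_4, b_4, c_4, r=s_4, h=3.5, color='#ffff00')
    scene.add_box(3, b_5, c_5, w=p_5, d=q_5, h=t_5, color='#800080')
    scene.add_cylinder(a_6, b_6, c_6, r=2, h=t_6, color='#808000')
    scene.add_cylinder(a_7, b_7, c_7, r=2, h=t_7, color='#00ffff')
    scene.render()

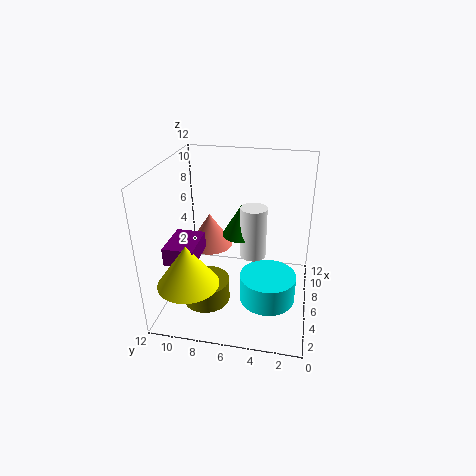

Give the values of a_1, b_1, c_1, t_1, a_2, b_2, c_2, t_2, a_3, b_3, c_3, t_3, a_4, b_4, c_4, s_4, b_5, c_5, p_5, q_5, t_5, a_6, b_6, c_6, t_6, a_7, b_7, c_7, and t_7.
a_1 = 8; b_1 = 9; c_1 = 4; t_1 = 3; a_2 = 4.5; b_2 = 4.5; c_2 = 5.5; t_2 = 4; a_3 = 5; b_3 = 5.5; c_3 = 7; t_3 = 2.5; a_4 = 3; b_4 = 9.5; c_4 = 3; s_4 = 2.5; b_5 = 9; c_5 = 4.5; p_5 = 3.5; q_5 = 2.5; t_5 = 1.5; a_6 = 4.5; b_6 = 8.5; c_6 = 0.5; t_6 = 2; a_7 = 2; b_7 = 3; c_7 = 3.5; t_7 = 2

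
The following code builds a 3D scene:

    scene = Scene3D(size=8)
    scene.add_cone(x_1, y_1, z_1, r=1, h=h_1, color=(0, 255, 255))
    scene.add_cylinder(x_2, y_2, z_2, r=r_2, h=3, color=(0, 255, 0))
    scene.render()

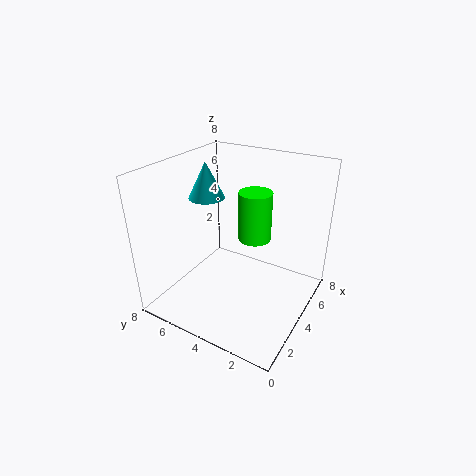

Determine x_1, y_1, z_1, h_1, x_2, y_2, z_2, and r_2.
x_1 = 4; y_1 = 6; z_1 = 6; h_1 = 2; x_2 = 6; y_2 = 4; z_2 = 3; r_2 = 1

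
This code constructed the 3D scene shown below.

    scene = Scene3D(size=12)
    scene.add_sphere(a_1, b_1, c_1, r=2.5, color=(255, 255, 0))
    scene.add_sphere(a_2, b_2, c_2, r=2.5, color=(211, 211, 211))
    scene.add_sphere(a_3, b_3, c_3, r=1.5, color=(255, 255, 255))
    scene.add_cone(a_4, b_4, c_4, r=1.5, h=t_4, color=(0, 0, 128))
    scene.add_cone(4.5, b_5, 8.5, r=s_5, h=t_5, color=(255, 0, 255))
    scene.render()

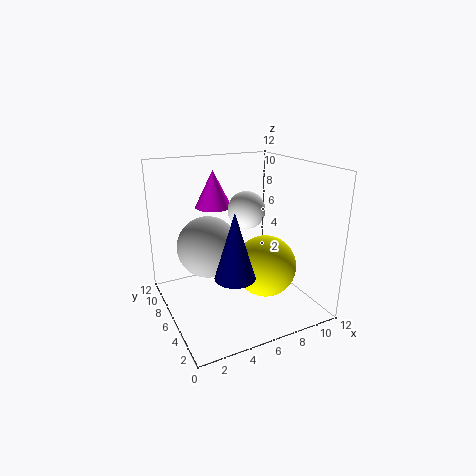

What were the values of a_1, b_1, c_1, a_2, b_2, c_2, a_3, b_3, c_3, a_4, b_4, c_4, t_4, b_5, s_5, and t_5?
a_1 = 7.5
b_1 = 4
c_1 = 4
a_2 = 3.5
b_2 = 6.5
c_2 = 5.5
a_3 = 6.5
b_3 = 5.5
c_3 = 8.5
a_4 = 4
b_4 = 2.5
c_4 = 4.5
t_4 = 5
b_5 = 7.5
s_5 = 1.5
t_5 = 3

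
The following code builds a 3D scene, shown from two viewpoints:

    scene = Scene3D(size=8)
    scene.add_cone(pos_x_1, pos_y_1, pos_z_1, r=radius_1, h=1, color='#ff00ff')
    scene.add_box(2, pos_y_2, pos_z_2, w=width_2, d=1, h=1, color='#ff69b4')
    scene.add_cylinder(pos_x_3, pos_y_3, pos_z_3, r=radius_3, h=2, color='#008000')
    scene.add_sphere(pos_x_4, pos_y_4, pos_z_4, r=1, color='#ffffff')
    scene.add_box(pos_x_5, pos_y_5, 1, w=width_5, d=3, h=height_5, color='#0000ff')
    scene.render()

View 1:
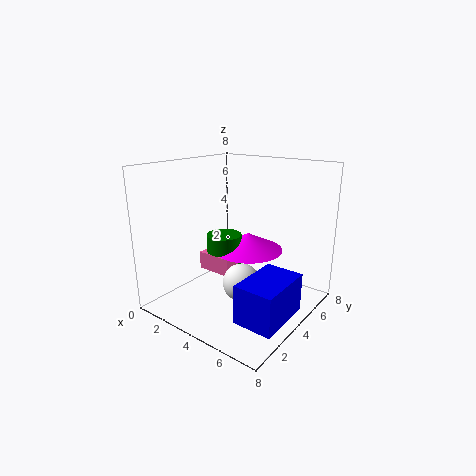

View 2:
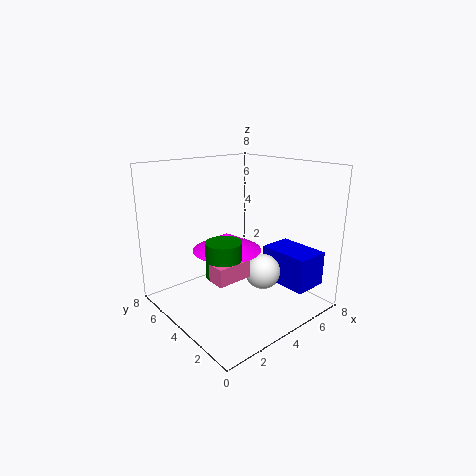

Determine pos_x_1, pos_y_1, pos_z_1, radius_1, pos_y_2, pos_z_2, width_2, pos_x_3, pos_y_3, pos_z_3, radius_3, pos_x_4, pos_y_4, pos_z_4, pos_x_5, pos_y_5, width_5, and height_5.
pos_x_1 = 4
pos_y_1 = 5
pos_z_1 = 3
radius_1 = 2
pos_y_2 = 3
pos_z_2 = 2
width_2 = 2
pos_x_3 = 3
pos_y_3 = 4
pos_z_3 = 2
radius_3 = 1
pos_x_4 = 5
pos_y_4 = 3
pos_z_4 = 2
pos_x_5 = 6
pos_y_5 = 1
width_5 = 2
height_5 = 2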